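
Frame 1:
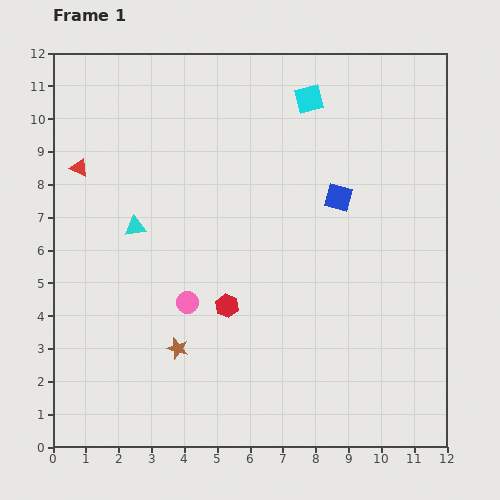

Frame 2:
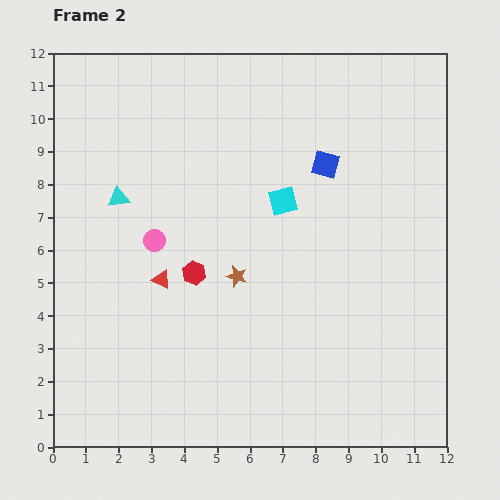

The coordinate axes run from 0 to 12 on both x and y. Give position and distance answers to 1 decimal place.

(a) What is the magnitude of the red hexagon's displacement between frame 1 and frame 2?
1.4

The red hexagon moved from (5.3, 4.3) to (4.3, 5.3), a distance of √(1.0² + 1.0²) ≈ 1.4.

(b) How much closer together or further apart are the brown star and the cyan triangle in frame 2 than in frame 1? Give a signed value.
+0.4

Distance in frame 1: 3.9. Distance in frame 2: 4.3.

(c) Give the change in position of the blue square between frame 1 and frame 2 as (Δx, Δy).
(-0.4, 1.0)

The blue square was at (8.7, 7.6) in frame 1 and (8.3, 8.6) in frame 2.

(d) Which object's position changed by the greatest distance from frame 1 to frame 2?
the red triangle

(moved 4.2; next 3.2)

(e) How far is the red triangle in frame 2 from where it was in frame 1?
4.2

The red triangle moved from (0.8, 8.5) to (3.3, 5.1), a distance of √(2.5² + 3.4²) ≈ 4.2.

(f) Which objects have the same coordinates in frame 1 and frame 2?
none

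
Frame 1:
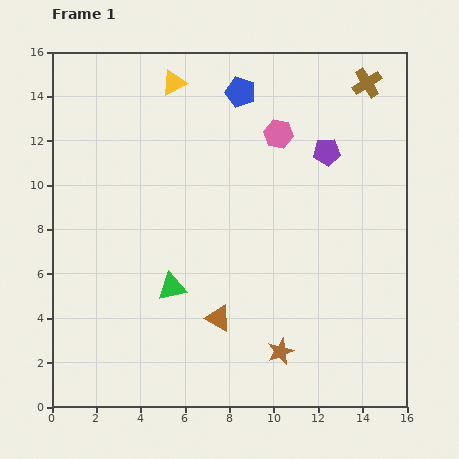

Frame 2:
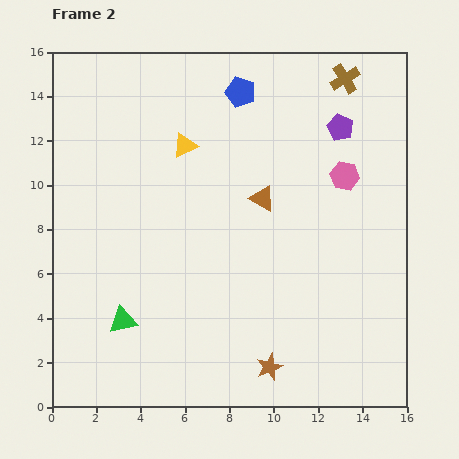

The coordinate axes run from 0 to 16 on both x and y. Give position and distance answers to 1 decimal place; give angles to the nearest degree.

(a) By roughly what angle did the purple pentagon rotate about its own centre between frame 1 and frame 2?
30° clockwise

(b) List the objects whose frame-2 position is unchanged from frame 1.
the blue pentagon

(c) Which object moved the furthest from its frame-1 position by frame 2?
the brown triangle

(moved 5.8; next 3.6)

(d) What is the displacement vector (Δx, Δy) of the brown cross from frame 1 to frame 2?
(-1.0, 0.2)

The brown cross was at (14.2, 14.6) in frame 1 and (13.2, 14.8) in frame 2.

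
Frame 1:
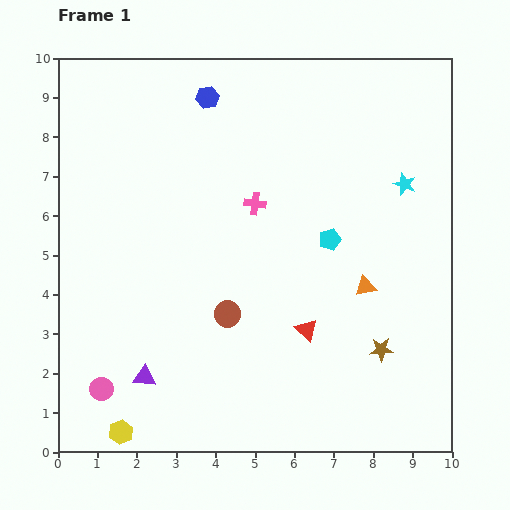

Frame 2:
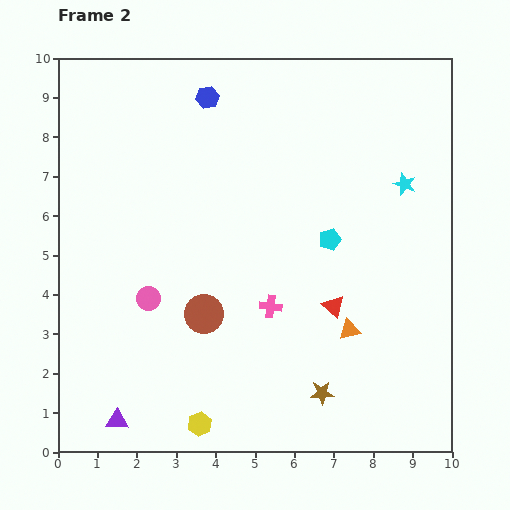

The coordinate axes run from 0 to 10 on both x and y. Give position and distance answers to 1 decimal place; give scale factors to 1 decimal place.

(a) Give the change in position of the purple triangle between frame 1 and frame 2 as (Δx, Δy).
(-0.7, -1.1)

The purple triangle was at (2.2, 1.9) in frame 1 and (1.5, 0.8) in frame 2.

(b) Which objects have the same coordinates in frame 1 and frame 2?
the cyan star, the blue hexagon, the cyan pentagon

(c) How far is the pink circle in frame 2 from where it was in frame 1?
2.6

The pink circle moved from (1.1, 1.6) to (2.3, 3.9), a distance of √(1.2² + 2.3²) ≈ 2.6.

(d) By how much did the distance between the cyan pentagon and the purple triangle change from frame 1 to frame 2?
+1.2

Distance in frame 1: 5.9. Distance in frame 2: 7.1.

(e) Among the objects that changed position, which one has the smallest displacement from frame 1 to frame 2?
the brown circle

(moved 0.6)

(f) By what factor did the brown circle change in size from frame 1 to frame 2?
1.5×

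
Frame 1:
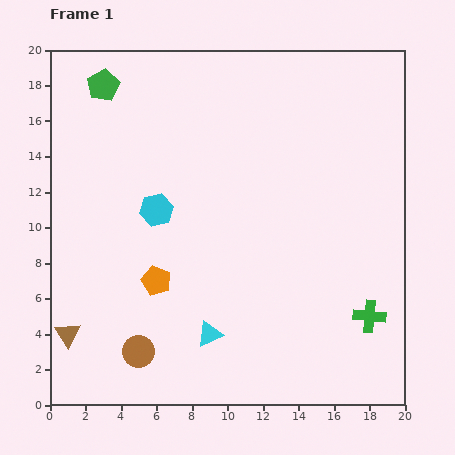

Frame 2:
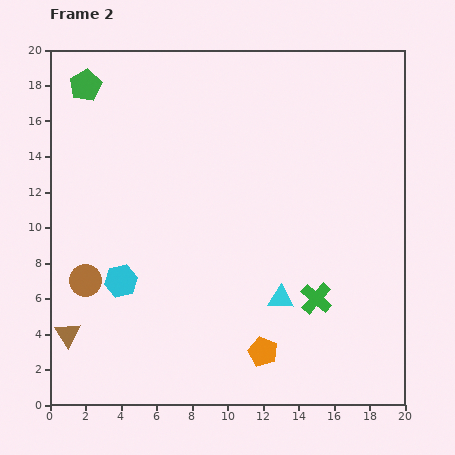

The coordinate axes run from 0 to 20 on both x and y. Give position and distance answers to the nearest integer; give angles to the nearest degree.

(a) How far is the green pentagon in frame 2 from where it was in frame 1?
1

The green pentagon moved from (3, 18) to (2, 18), a distance of √(1² + 0²) ≈ 1.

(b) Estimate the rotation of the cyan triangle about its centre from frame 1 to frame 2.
27° clockwise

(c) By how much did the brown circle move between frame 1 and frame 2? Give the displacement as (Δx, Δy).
(-3, 4)

The brown circle was at (5, 3) in frame 1 and (2, 7) in frame 2.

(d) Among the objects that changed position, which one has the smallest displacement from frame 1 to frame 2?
the green pentagon

(moved 1)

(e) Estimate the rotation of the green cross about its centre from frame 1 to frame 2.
35° clockwise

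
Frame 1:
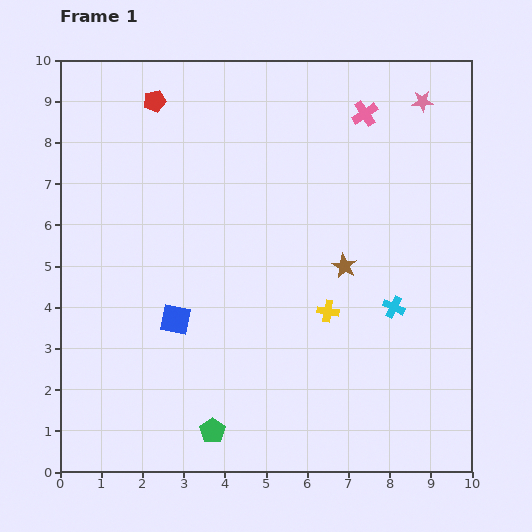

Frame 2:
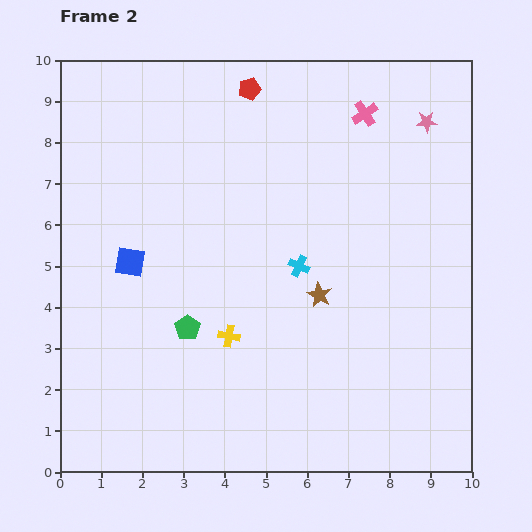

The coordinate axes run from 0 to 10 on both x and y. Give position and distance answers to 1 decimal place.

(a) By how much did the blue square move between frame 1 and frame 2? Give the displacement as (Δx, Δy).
(-1.1, 1.4)

The blue square was at (2.8, 3.7) in frame 1 and (1.7, 5.1) in frame 2.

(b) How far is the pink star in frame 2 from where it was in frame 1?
0.5

The pink star moved from (8.8, 9.0) to (8.9, 8.5), a distance of √(0.1² + 0.5²) ≈ 0.5.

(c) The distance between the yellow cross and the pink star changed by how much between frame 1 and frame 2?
+1.5

Distance in frame 1: 5.6. Distance in frame 2: 7.1.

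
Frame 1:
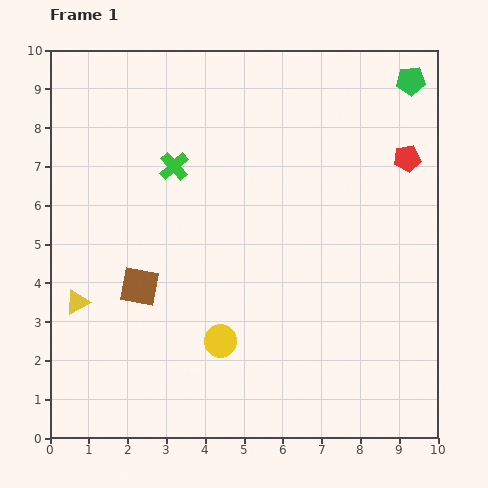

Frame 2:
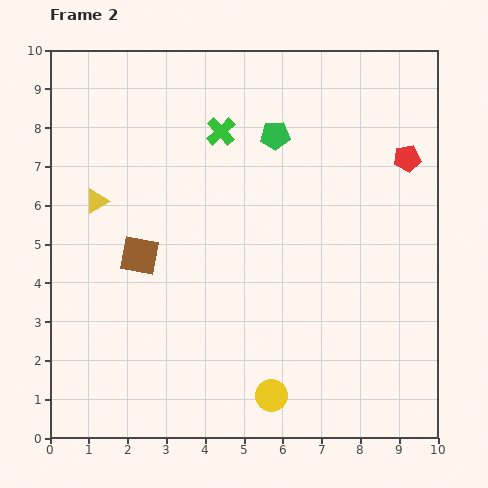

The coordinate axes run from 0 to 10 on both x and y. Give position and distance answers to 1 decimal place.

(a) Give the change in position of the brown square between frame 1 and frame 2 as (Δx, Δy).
(0.0, 0.8)

The brown square was at (2.3, 3.9) in frame 1 and (2.3, 4.7) in frame 2.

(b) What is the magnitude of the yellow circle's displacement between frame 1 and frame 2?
1.9

The yellow circle moved from (4.4, 2.5) to (5.7, 1.1), a distance of √(1.3² + 1.4²) ≈ 1.9.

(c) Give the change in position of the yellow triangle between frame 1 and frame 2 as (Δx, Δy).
(0.5, 2.6)

The yellow triangle was at (0.7, 3.5) in frame 1 and (1.2, 6.1) in frame 2.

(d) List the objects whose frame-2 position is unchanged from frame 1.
the red pentagon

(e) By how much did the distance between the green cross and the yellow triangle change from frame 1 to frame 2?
-0.6

Distance in frame 1: 4.3. Distance in frame 2: 3.7.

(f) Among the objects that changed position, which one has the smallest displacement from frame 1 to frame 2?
the brown square

(moved 0.8)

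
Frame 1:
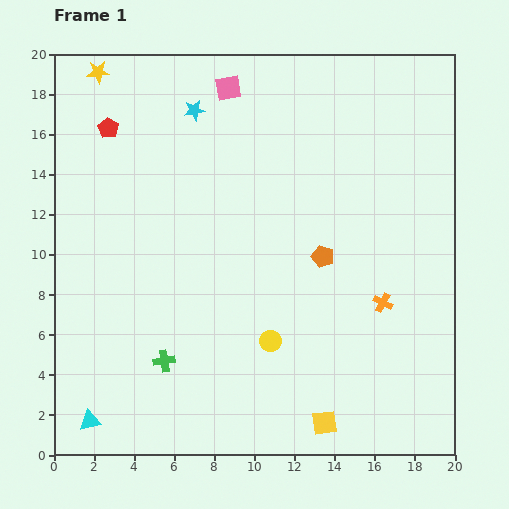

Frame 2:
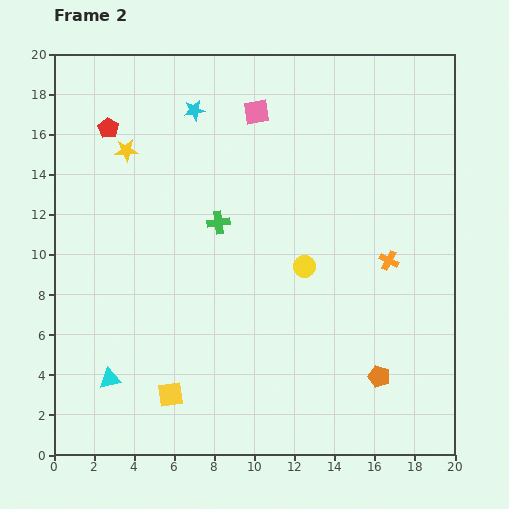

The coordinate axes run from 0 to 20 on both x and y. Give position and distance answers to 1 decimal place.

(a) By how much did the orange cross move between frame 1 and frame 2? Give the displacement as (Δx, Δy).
(0.3, 2.1)

The orange cross was at (16.4, 7.6) in frame 1 and (16.7, 9.7) in frame 2.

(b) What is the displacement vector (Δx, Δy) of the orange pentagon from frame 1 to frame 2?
(2.8, -6.0)

The orange pentagon was at (13.4, 9.9) in frame 1 and (16.2, 3.9) in frame 2.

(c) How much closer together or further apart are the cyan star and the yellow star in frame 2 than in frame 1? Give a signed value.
-1.3

Distance in frame 1: 5.2. Distance in frame 2: 3.9.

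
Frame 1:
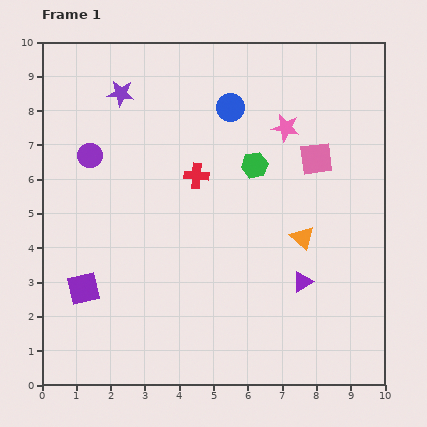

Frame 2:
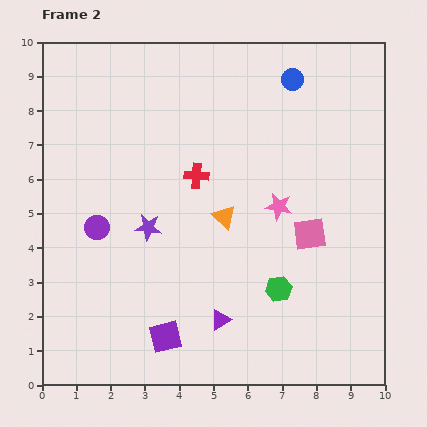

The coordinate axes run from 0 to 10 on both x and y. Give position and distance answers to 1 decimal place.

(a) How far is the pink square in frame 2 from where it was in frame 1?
2.2

The pink square moved from (8.0, 6.6) to (7.8, 4.4), a distance of √(0.2² + 2.2²) ≈ 2.2.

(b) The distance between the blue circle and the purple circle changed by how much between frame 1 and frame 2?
+2.8

Distance in frame 1: 4.3. Distance in frame 2: 7.1.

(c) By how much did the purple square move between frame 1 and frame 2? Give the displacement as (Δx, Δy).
(2.4, -1.4)

The purple square was at (1.2, 2.8) in frame 1 and (3.6, 1.4) in frame 2.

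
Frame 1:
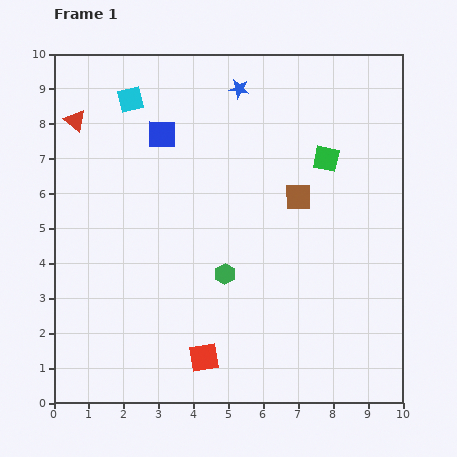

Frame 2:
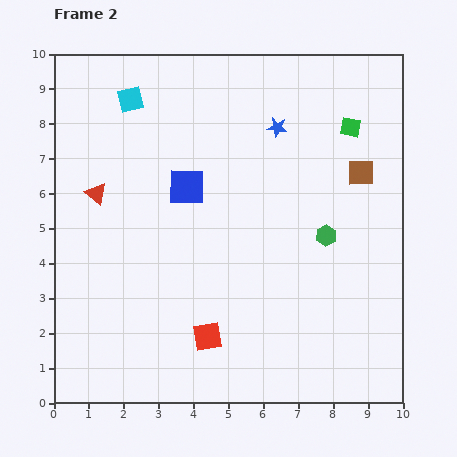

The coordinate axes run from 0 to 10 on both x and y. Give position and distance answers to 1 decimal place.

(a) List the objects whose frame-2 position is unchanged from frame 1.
the cyan square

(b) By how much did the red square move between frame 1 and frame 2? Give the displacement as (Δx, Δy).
(0.1, 0.6)

The red square was at (4.3, 1.3) in frame 1 and (4.4, 1.9) in frame 2.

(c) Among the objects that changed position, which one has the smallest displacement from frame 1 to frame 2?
the red square

(moved 0.6)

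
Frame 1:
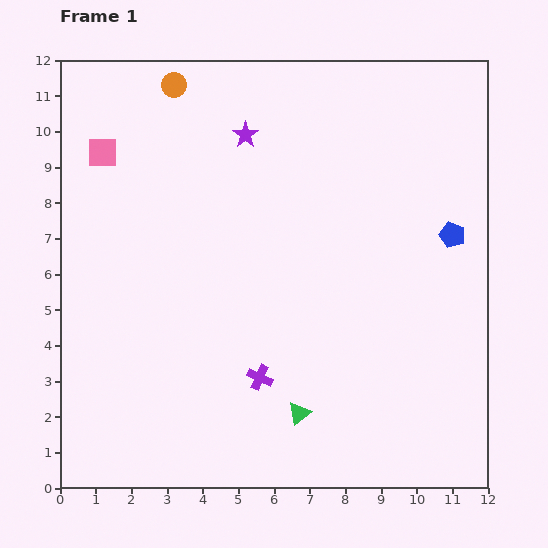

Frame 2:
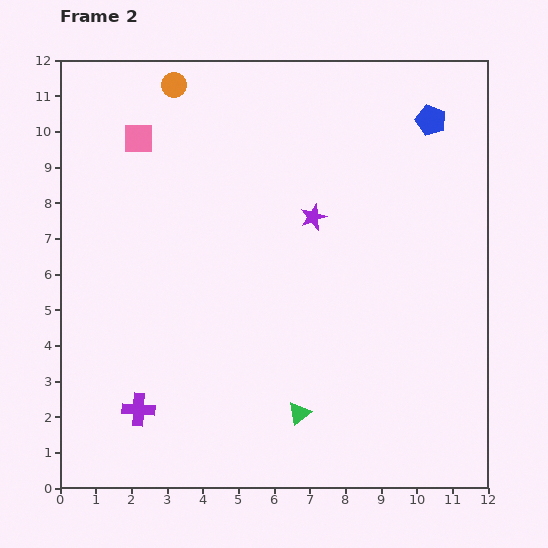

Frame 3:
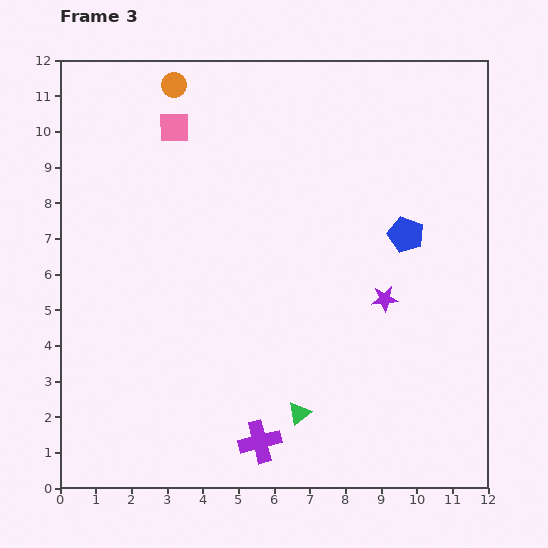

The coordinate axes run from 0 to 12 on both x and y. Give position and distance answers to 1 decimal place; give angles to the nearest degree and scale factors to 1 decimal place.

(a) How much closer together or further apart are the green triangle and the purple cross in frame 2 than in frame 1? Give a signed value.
+3.0

Distance in frame 1: 1.5. Distance in frame 2: 4.5.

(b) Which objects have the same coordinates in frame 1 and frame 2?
the orange circle, the green triangle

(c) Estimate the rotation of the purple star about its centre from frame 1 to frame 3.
31° clockwise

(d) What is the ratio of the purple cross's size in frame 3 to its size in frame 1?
1.6×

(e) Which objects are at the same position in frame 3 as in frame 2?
the orange circle, the green triangle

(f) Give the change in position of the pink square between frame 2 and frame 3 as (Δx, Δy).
(1.0, 0.3)

The pink square was at (2.2, 9.8) in frame 2 and (3.2, 10.1) in frame 3.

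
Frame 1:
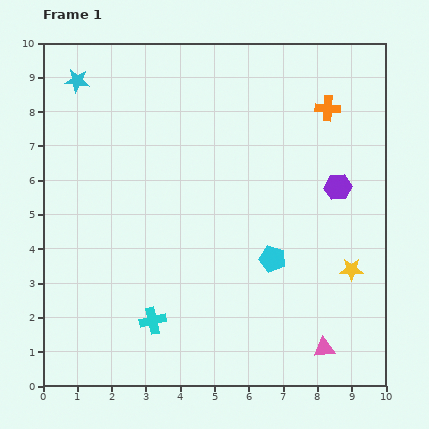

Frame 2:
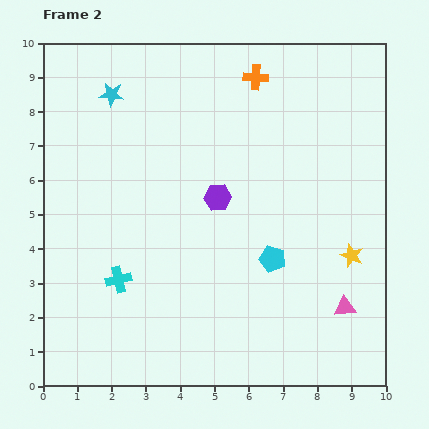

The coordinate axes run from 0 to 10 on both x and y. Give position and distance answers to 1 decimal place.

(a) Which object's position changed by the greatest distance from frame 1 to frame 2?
the purple hexagon

(moved 3.5; next 2.3)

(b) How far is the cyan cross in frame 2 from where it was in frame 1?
1.6

The cyan cross moved from (3.2, 1.9) to (2.2, 3.1), a distance of √(1.0² + 1.2²) ≈ 1.6.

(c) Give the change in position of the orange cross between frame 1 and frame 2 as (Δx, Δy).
(-2.1, 0.9)

The orange cross was at (8.3, 8.1) in frame 1 and (6.2, 9.0) in frame 2.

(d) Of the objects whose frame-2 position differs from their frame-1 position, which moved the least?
the yellow star

(moved 0.4)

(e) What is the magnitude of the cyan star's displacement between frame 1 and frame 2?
1.1

The cyan star moved from (1.0, 8.9) to (2.0, 8.5), a distance of √(1.0² + 0.4²) ≈ 1.1.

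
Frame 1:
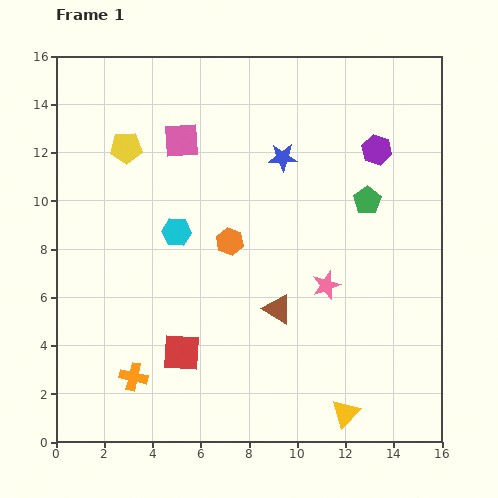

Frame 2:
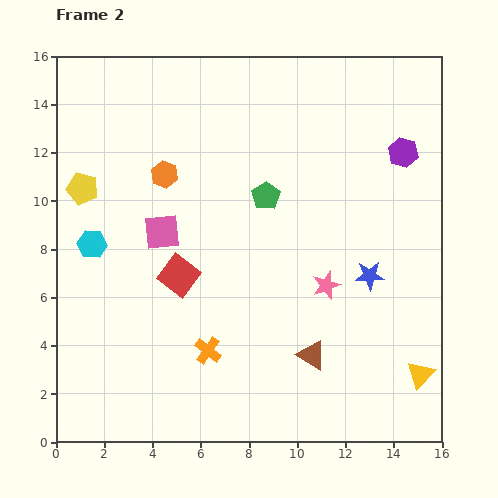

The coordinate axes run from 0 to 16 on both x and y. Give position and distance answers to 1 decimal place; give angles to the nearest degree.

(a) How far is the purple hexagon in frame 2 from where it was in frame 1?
1.1

The purple hexagon moved from (13.3, 12.1) to (14.4, 12.0), a distance of √(1.1² + 0.1²) ≈ 1.1.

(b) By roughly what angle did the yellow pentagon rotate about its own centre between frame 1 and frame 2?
17° clockwise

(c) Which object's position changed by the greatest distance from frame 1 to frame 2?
the blue star

(moved 6.1; next 4.2)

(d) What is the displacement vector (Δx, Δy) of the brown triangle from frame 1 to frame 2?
(1.4, -1.9)

The brown triangle was at (9.2, 5.5) in frame 1 and (10.6, 3.6) in frame 2.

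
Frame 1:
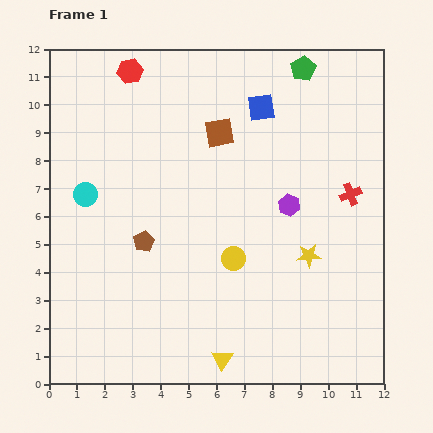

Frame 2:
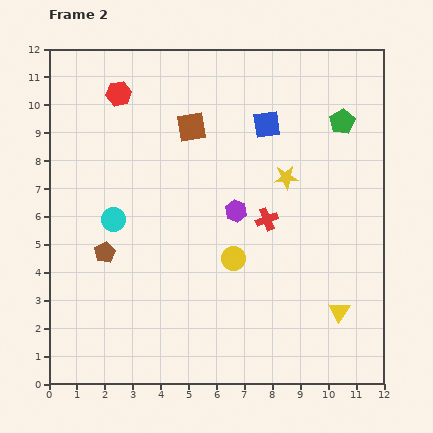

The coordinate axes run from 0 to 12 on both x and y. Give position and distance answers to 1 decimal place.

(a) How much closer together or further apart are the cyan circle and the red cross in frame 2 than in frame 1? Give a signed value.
-4.0

Distance in frame 1: 9.5. Distance in frame 2: 5.5.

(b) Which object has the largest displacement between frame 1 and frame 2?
the yellow triangle

(moved 4.5; next 3.1)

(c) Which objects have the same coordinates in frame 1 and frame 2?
the yellow circle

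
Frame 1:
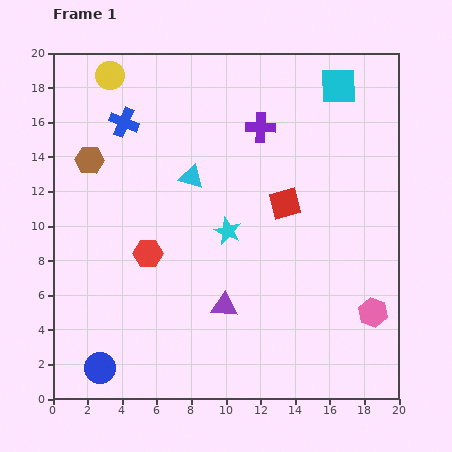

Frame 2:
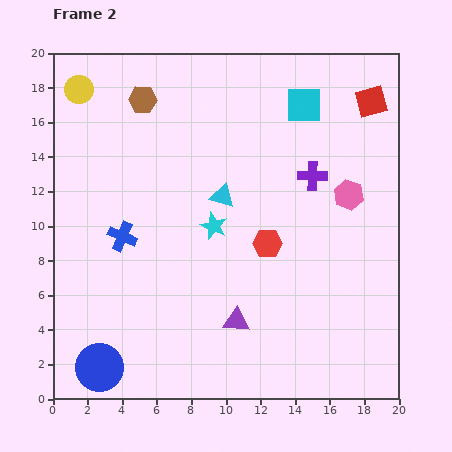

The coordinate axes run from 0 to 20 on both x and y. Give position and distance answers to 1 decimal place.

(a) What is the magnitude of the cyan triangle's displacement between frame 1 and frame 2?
2.1

The cyan triangle moved from (8.0, 12.8) to (9.8, 11.7), a distance of √(1.8² + 1.1²) ≈ 2.1.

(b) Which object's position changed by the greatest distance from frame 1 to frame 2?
the red square

(moved 7.7; next 6.9)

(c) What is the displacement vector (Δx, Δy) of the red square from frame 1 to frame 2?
(5.0, 5.9)

The red square was at (13.4, 11.3) in frame 1 and (18.4, 17.2) in frame 2.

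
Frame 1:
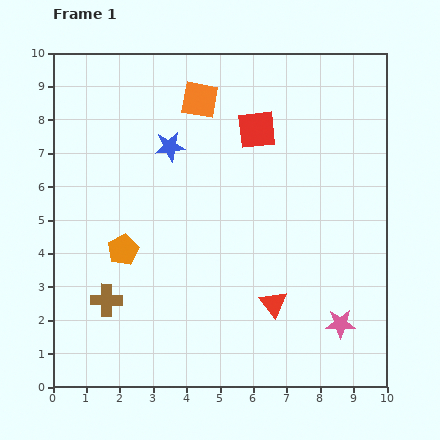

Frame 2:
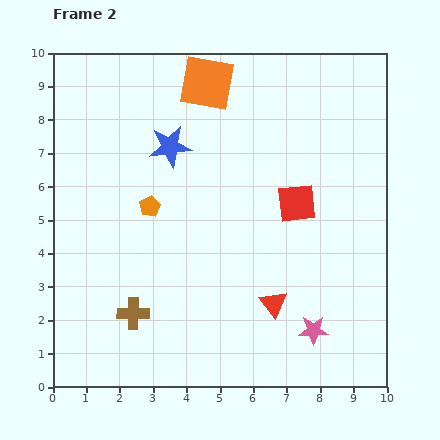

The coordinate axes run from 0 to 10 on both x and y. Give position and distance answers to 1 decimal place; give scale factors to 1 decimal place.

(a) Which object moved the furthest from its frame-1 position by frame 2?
the red square

(moved 2.5; next 1.5)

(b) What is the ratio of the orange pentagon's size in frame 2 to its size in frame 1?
0.7×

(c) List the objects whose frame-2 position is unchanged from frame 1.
the blue star, the red triangle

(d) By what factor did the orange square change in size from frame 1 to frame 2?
1.5×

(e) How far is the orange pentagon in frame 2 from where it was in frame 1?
1.5

The orange pentagon moved from (2.1, 4.1) to (2.9, 5.4), a distance of √(0.8² + 1.3²) ≈ 1.5.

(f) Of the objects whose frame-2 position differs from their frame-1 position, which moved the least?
the orange square

(moved 0.5)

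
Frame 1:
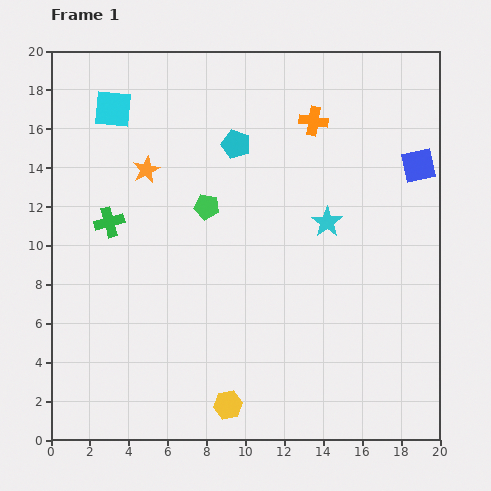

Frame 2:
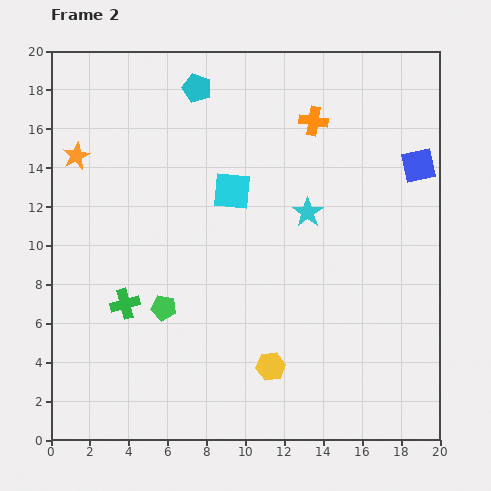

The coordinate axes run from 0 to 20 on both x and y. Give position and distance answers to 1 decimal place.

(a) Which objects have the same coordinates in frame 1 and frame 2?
the orange cross, the blue square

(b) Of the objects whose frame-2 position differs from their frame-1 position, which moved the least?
the cyan star

(moved 1.1)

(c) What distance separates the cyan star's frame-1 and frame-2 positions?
1.1

The cyan star moved from (14.2, 11.2) to (13.2, 11.7), a distance of √(1.0² + 0.5²) ≈ 1.1.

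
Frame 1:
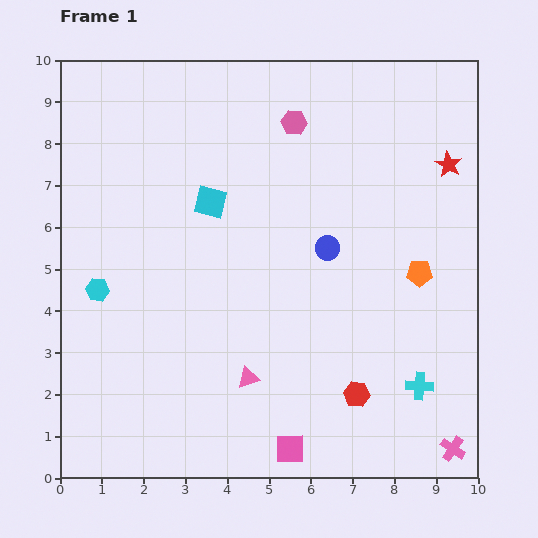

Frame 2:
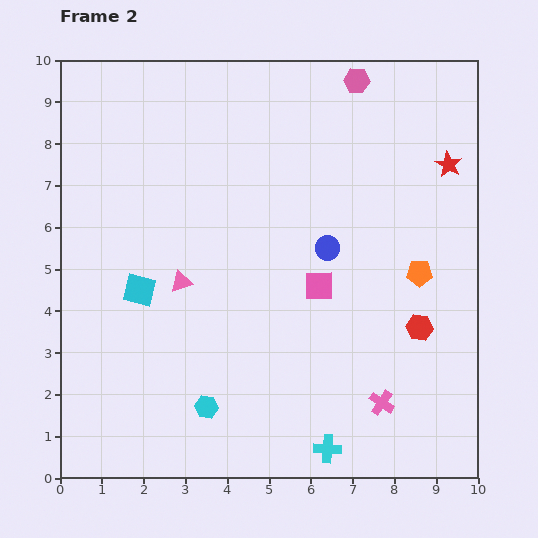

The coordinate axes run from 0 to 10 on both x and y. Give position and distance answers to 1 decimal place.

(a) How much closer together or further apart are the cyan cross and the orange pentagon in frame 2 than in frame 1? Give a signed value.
+2.0

Distance in frame 1: 2.7. Distance in frame 2: 4.7.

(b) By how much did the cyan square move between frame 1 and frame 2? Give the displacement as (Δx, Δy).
(-1.7, -2.1)

The cyan square was at (3.6, 6.6) in frame 1 and (1.9, 4.5) in frame 2.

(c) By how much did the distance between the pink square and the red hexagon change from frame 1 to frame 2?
+0.5

Distance in frame 1: 2.1. Distance in frame 2: 2.6.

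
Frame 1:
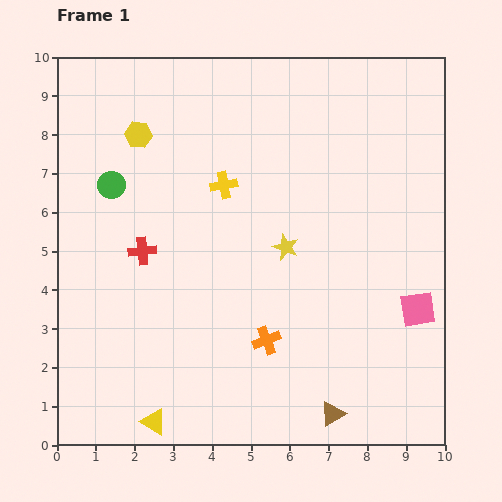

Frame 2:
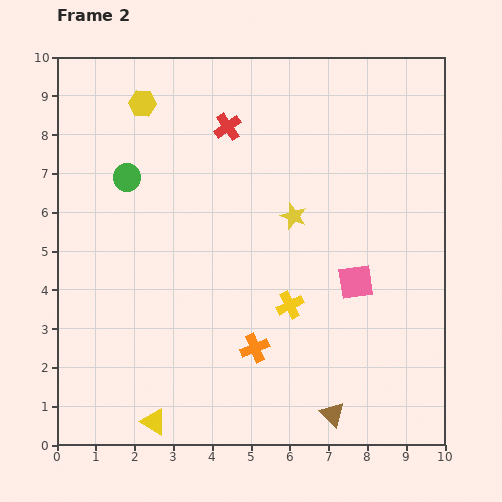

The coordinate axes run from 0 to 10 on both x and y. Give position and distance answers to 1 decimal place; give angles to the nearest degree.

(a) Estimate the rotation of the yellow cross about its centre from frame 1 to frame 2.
16° counter-clockwise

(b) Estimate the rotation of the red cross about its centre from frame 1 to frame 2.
29° counter-clockwise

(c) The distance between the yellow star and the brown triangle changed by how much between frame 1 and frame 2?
+0.7

Distance in frame 1: 4.5. Distance in frame 2: 5.2.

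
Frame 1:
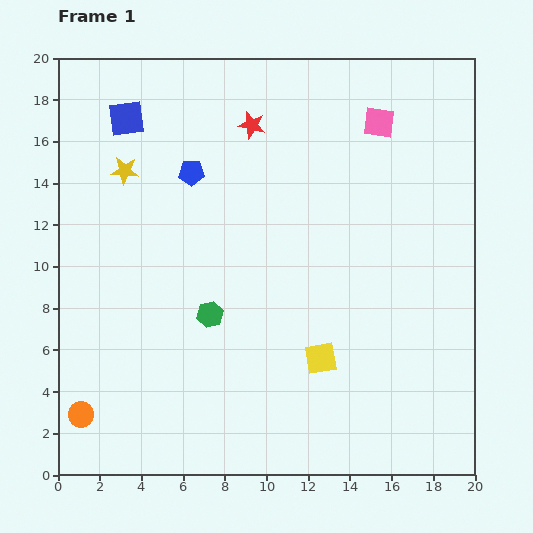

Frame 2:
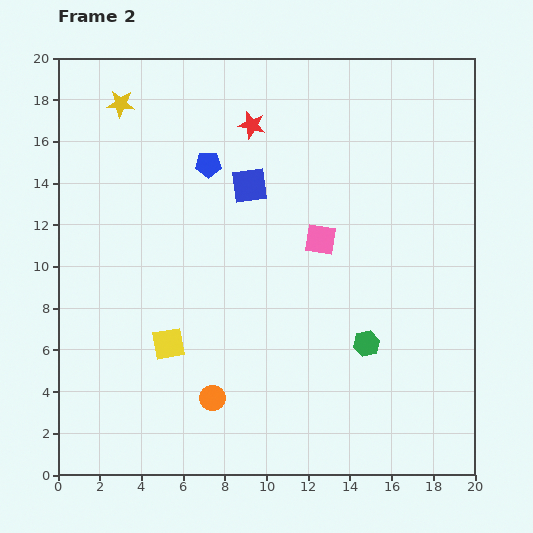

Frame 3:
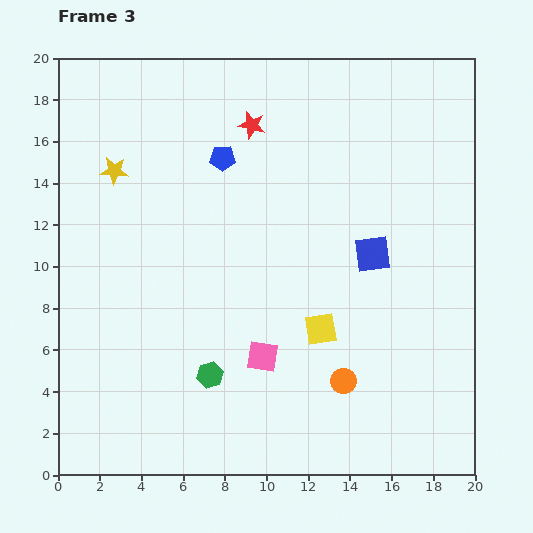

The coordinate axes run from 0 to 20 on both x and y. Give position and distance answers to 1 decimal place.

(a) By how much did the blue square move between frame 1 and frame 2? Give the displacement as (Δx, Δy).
(5.9, -3.2)

The blue square was at (3.3, 17.1) in frame 1 and (9.2, 13.9) in frame 2.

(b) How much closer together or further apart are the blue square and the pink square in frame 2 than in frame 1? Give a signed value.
-7.8

Distance in frame 1: 12.1. Distance in frame 2: 4.3.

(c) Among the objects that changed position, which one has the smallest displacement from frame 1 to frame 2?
the blue pentagon

(moved 0.9)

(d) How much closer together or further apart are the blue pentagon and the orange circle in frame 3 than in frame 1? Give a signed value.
-0.6

Distance in frame 1: 12.8. Distance in frame 3: 12.2.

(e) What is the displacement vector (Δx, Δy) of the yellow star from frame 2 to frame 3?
(-0.3, -3.2)

The yellow star was at (3.0, 17.8) in frame 2 and (2.7, 14.6) in frame 3.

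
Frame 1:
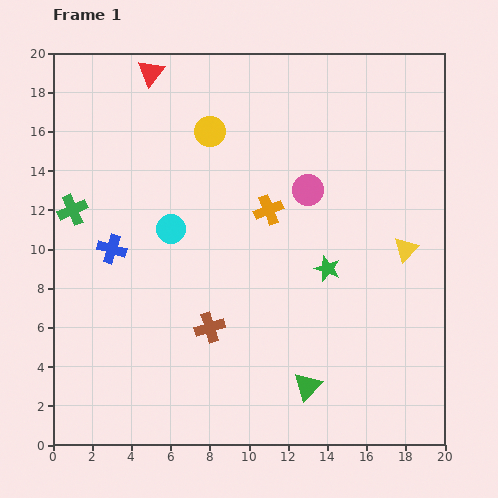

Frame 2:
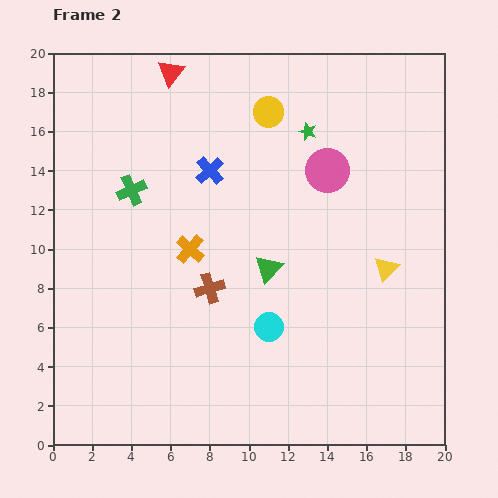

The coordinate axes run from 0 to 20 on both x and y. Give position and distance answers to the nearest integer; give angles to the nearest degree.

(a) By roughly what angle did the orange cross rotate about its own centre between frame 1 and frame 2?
26° counter-clockwise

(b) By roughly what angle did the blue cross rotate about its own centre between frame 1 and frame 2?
31° clockwise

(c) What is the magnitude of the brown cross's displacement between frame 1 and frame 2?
2

The brown cross moved from (8, 6) to (8, 8), a distance of √(0² + 2²) ≈ 2.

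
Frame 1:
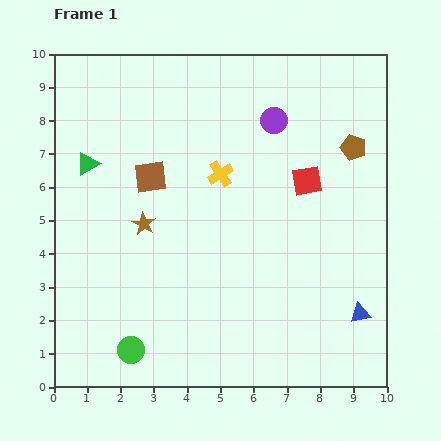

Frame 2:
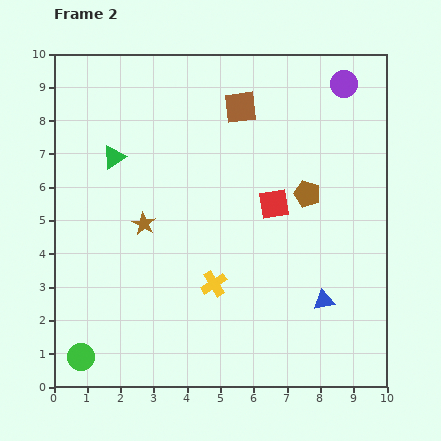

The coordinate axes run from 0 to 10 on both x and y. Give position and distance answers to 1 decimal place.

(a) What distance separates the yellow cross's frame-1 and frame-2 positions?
3.3

The yellow cross moved from (5.0, 6.4) to (4.8, 3.1), a distance of √(0.2² + 3.3²) ≈ 3.3.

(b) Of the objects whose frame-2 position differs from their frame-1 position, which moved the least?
the green triangle

(moved 0.8)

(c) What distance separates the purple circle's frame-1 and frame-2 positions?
2.4

The purple circle moved from (6.6, 8.0) to (8.7, 9.1), a distance of √(2.1² + 1.1²) ≈ 2.4.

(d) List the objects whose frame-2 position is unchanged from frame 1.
the brown star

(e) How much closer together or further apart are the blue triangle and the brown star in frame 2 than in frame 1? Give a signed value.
-1.1

Distance in frame 1: 7.0. Distance in frame 2: 5.9.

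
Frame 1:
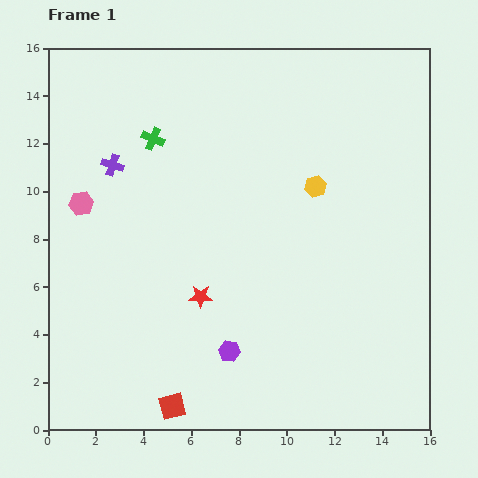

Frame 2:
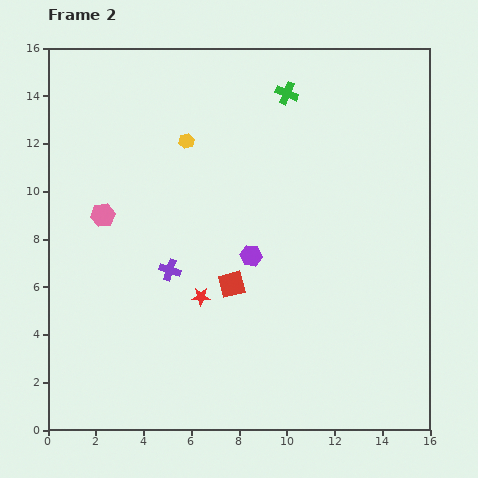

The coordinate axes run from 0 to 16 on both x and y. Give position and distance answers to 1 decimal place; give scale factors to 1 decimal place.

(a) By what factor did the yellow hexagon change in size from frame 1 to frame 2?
0.7×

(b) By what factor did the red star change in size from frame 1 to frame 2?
0.8×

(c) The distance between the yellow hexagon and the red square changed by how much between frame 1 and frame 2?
-4.7

Distance in frame 1: 11.0. Distance in frame 2: 6.3.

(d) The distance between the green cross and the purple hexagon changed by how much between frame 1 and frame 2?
-2.5

Distance in frame 1: 9.5. Distance in frame 2: 7.0.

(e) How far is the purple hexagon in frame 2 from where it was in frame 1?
4.1

The purple hexagon moved from (7.6, 3.3) to (8.5, 7.3), a distance of √(0.9² + 4.0²) ≈ 4.1.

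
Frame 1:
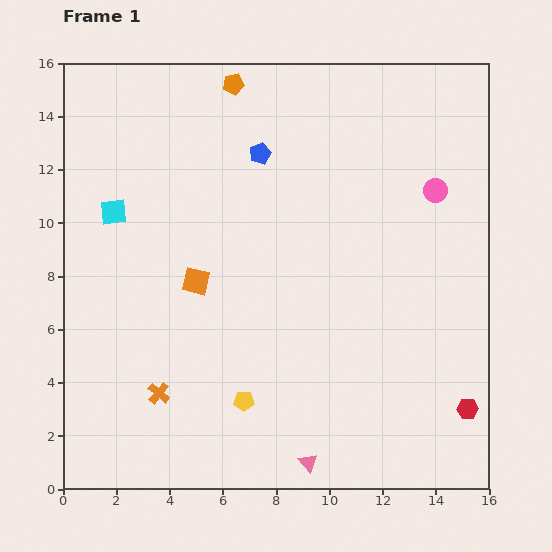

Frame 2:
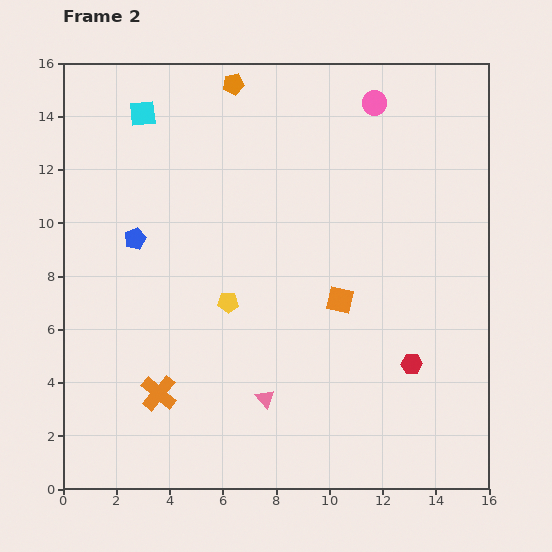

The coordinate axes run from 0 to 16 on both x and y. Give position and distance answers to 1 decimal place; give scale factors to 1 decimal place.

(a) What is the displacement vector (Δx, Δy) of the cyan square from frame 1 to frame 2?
(1.1, 3.7)

The cyan square was at (1.9, 10.4) in frame 1 and (3.0, 14.1) in frame 2.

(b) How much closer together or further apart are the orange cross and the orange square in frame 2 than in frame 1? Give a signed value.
+3.2

Distance in frame 1: 4.4. Distance in frame 2: 7.6.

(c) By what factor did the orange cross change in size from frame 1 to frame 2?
1.6×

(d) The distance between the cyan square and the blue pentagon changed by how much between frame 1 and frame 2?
-1.2

Distance in frame 1: 5.9. Distance in frame 2: 4.7.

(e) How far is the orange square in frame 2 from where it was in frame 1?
5.4

The orange square moved from (5.0, 7.8) to (10.4, 7.1), a distance of √(5.4² + 0.7²) ≈ 5.4.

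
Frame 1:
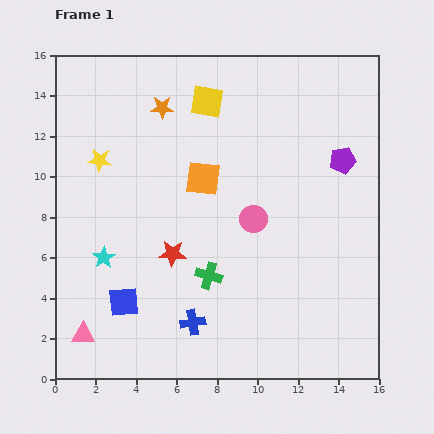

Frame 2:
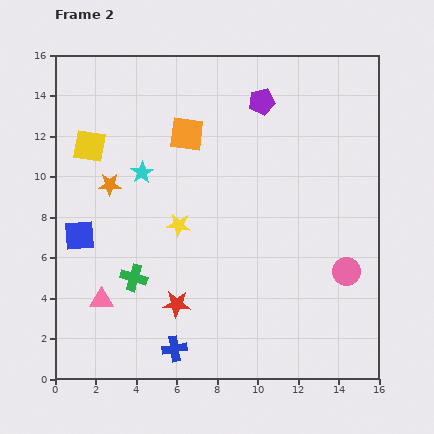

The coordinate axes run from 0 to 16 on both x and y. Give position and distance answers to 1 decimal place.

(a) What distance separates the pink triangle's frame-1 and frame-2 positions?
1.9

The pink triangle moved from (1.4, 2.2) to (2.3, 3.9), a distance of √(0.9² + 1.7²) ≈ 1.9.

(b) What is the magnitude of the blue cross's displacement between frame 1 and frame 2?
1.6

The blue cross moved from (6.8, 2.8) to (5.9, 1.5), a distance of √(0.9² + 1.3²) ≈ 1.6.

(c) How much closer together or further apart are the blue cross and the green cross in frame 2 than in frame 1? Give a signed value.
+1.6

Distance in frame 1: 2.4. Distance in frame 2: 4.0.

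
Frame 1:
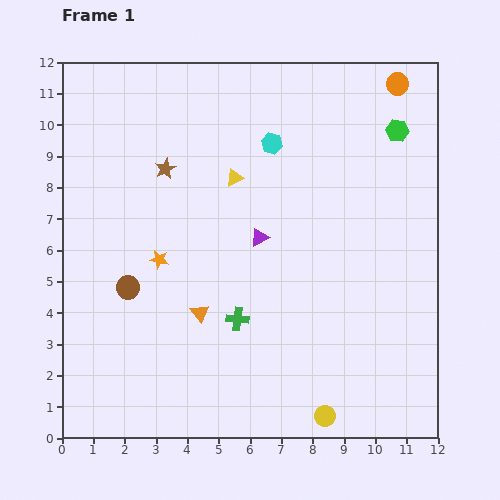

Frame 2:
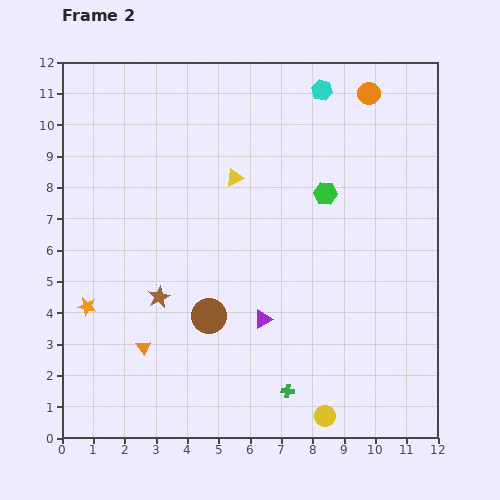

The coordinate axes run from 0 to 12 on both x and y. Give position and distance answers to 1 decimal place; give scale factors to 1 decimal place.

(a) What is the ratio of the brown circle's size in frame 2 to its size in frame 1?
1.5×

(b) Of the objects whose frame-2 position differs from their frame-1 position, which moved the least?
the orange circle

(moved 0.9)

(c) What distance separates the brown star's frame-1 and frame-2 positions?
4.1

The brown star moved from (3.3, 8.6) to (3.1, 4.5), a distance of √(0.2² + 4.1²) ≈ 4.1.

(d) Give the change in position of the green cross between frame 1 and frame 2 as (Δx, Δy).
(1.6, -2.3)

The green cross was at (5.6, 3.8) in frame 1 and (7.2, 1.5) in frame 2.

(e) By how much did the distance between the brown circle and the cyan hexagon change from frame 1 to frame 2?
+1.5

Distance in frame 1: 6.5. Distance in frame 2: 8.0.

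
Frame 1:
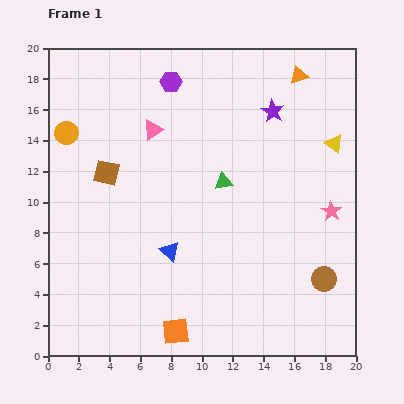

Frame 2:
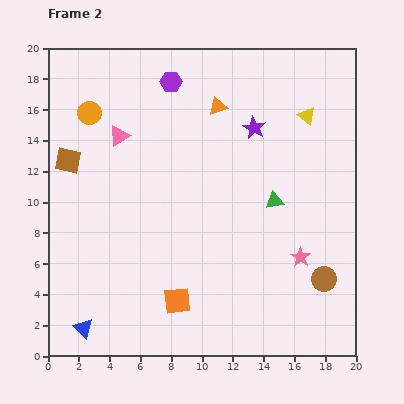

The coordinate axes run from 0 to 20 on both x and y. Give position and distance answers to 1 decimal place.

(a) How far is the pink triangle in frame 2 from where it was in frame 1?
2.2

The pink triangle moved from (6.8, 14.7) to (4.6, 14.3), a distance of √(2.2² + 0.4²) ≈ 2.2.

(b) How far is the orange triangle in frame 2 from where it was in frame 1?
5.7

The orange triangle moved from (16.3, 18.2) to (11.0, 16.2), a distance of √(5.3² + 2.0²) ≈ 5.7.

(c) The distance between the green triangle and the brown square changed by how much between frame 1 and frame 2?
+6.0

Distance in frame 1: 7.6. Distance in frame 2: 13.6.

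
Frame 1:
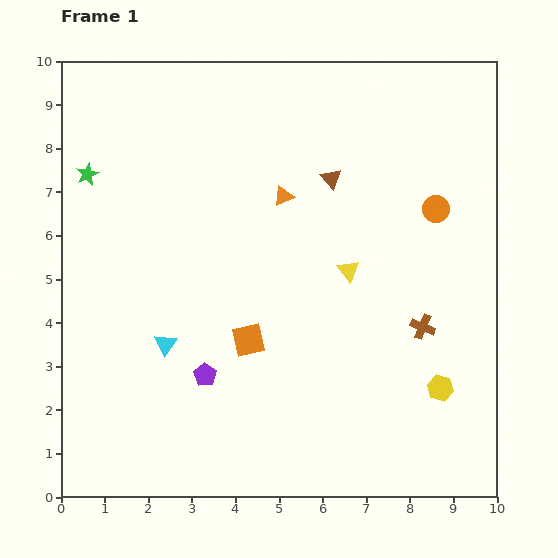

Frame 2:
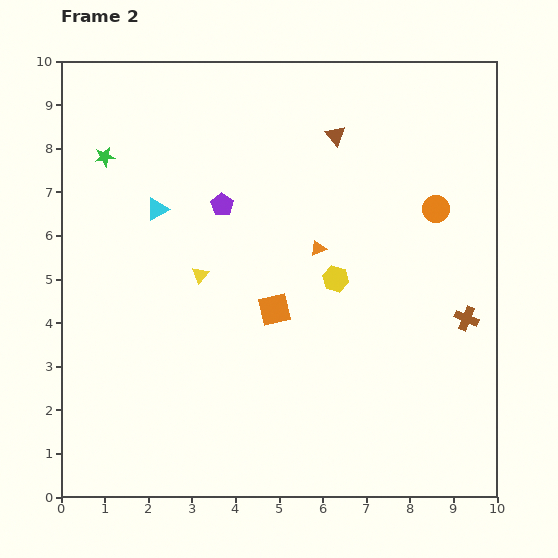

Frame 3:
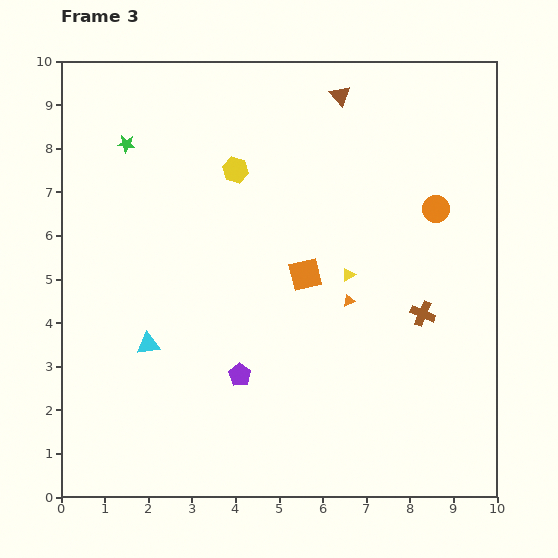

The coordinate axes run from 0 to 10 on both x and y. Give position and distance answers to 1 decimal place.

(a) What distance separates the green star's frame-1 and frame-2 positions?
0.6

The green star moved from (0.6, 7.4) to (1.0, 7.8), a distance of √(0.4² + 0.4²) ≈ 0.6.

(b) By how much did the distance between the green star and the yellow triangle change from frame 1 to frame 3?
-0.5

Distance in frame 1: 6.4. Distance in frame 3: 5.9.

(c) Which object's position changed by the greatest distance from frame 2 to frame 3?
the purple pentagon

(moved 3.9; next 3.4)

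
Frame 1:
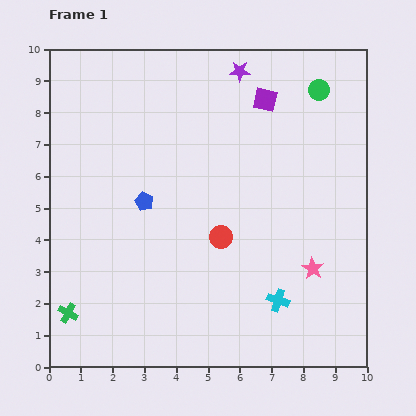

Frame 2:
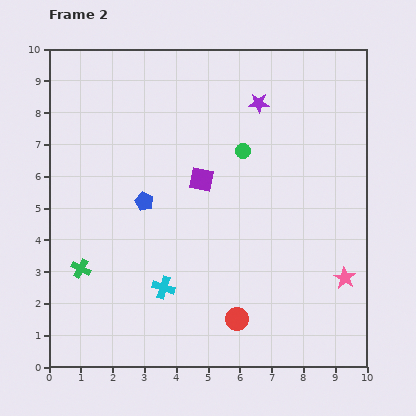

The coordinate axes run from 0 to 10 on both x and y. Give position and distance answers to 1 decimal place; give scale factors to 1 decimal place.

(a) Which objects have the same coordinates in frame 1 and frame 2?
the blue pentagon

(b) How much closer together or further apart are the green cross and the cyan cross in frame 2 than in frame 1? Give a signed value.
-3.9

Distance in frame 1: 6.6. Distance in frame 2: 2.7.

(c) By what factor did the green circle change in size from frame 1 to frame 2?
0.7×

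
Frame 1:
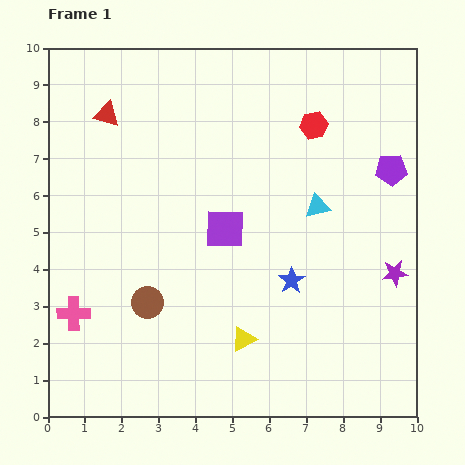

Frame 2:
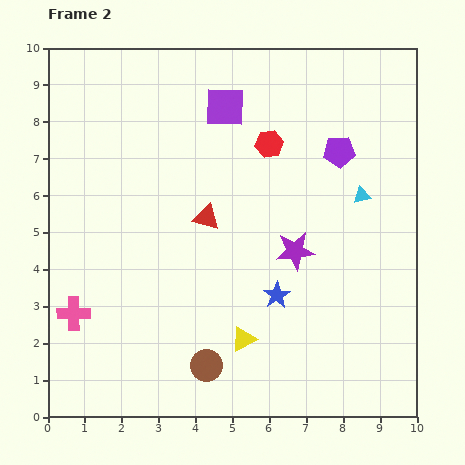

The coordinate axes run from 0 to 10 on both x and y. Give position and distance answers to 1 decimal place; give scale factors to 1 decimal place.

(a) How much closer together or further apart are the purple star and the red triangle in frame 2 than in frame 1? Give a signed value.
-6.3

Distance in frame 1: 8.9. Distance in frame 2: 2.6.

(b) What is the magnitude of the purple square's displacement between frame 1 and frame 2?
3.3

The purple square moved from (4.8, 5.1) to (4.8, 8.4), a distance of √(0.0² + 3.3²) ≈ 3.3.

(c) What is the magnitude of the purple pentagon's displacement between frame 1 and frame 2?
1.5

The purple pentagon moved from (9.3, 6.7) to (7.9, 7.2), a distance of √(1.4² + 0.5²) ≈ 1.5.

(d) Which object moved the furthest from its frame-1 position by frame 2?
the red triangle

(moved 3.9; next 3.3)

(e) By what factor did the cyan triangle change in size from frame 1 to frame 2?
0.7×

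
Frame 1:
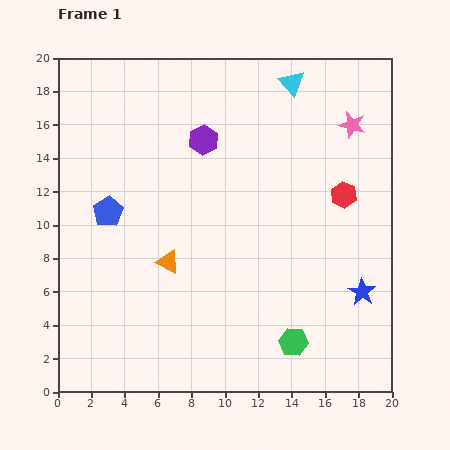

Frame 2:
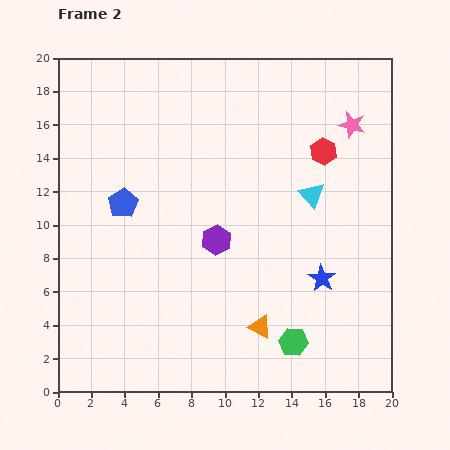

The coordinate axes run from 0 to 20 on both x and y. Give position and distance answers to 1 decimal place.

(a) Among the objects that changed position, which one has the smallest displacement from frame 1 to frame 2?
the blue pentagon

(moved 1.0)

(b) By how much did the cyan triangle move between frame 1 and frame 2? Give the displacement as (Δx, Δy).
(1.2, -6.7)

The cyan triangle was at (14.0, 18.5) in frame 1 and (15.2, 11.8) in frame 2.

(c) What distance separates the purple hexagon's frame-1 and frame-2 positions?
6.1

The purple hexagon moved from (8.7, 15.1) to (9.5, 9.1), a distance of √(0.8² + 6.0²) ≈ 6.1.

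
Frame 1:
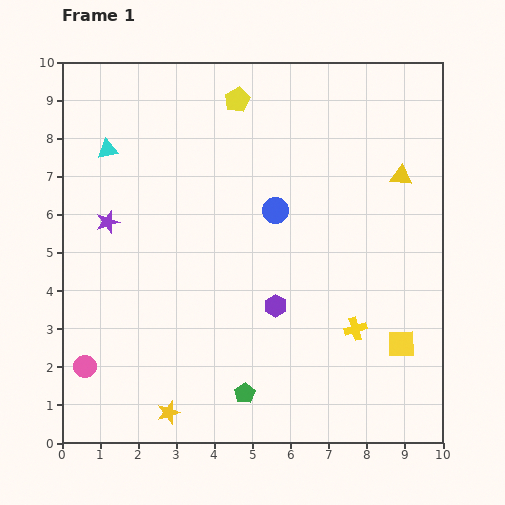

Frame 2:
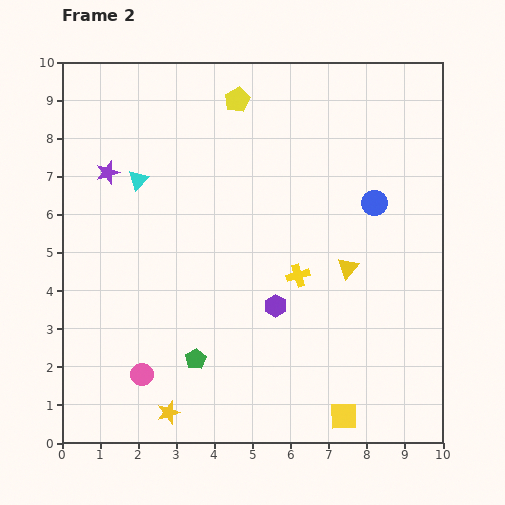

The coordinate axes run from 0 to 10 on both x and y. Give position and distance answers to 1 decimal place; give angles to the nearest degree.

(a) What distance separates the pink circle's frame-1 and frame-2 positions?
1.5

The pink circle moved from (0.6, 2.0) to (2.1, 1.8), a distance of √(1.5² + 0.2²) ≈ 1.5.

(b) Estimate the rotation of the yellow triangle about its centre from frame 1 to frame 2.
55° counter-clockwise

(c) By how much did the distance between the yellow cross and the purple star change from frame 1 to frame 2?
-1.4

Distance in frame 1: 7.1. Distance in frame 2: 5.7.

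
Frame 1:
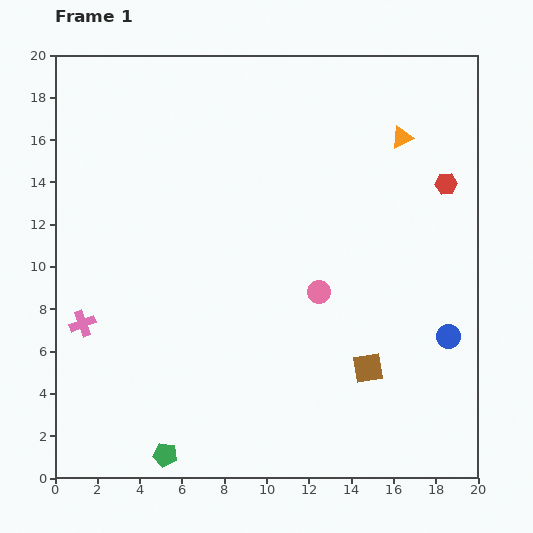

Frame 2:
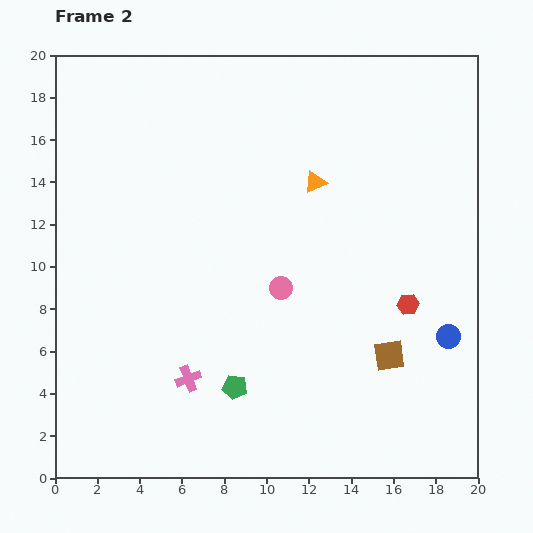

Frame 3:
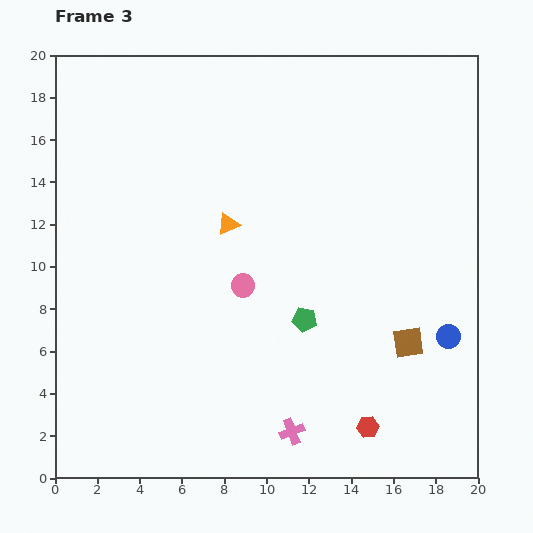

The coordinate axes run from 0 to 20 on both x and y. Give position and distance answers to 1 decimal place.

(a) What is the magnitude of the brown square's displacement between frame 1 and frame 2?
1.2

The brown square moved from (14.8, 5.2) to (15.8, 5.8), a distance of √(1.0² + 0.6²) ≈ 1.2.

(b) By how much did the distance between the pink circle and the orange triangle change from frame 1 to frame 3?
-5.3

Distance in frame 1: 8.3. Distance in frame 3: 3.0.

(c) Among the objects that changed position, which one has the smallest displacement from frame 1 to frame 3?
the brown square

(moved 2.2)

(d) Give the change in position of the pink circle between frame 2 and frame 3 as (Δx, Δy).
(-1.8, 0.1)

The pink circle was at (10.7, 9.0) in frame 2 and (8.9, 9.1) in frame 3.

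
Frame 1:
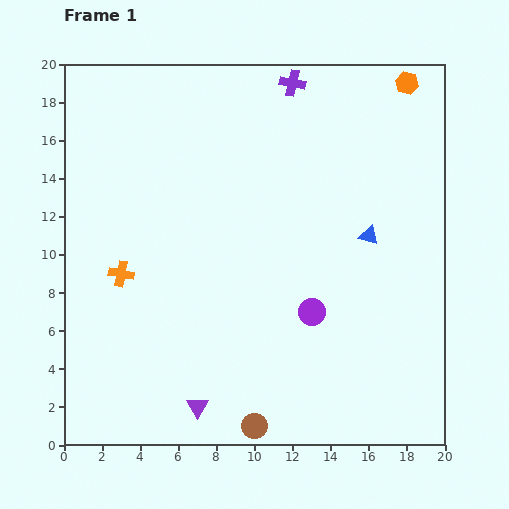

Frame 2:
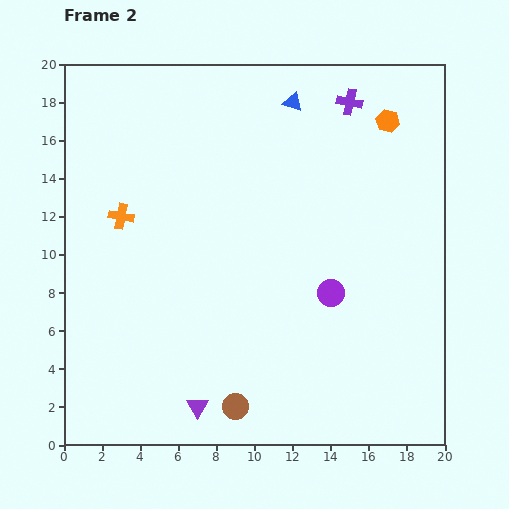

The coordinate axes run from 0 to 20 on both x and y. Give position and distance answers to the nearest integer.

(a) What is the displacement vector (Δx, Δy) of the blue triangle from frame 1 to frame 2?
(-4, 7)

The blue triangle was at (16, 11) in frame 1 and (12, 18) in frame 2.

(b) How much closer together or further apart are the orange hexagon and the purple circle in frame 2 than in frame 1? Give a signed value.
-4

Distance in frame 1: 13. Distance in frame 2: 9.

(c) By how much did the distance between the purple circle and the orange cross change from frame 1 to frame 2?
+2

Distance in frame 1: 10. Distance in frame 2: 12.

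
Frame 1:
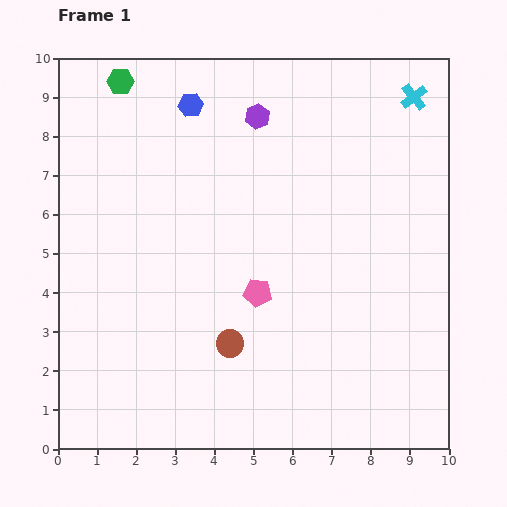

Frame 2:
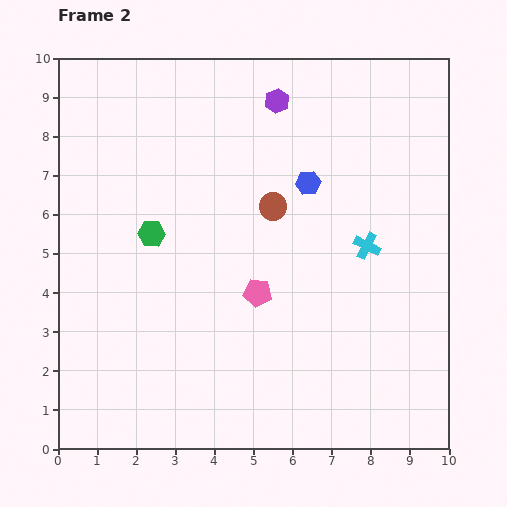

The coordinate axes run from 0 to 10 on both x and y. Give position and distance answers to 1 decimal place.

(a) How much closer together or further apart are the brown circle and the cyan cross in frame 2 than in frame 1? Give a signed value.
-5.3

Distance in frame 1: 7.9. Distance in frame 2: 2.6.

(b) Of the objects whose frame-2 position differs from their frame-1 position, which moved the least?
the purple hexagon

(moved 0.6)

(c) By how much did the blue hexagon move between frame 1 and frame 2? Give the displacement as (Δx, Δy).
(3.0, -2.0)

The blue hexagon was at (3.4, 8.8) in frame 1 and (6.4, 6.8) in frame 2.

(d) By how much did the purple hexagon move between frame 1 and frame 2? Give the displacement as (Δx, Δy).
(0.5, 0.4)

The purple hexagon was at (5.1, 8.5) in frame 1 and (5.6, 8.9) in frame 2.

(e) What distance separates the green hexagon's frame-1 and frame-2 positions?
4.0

The green hexagon moved from (1.6, 9.4) to (2.4, 5.5), a distance of √(0.8² + 3.9²) ≈ 4.0.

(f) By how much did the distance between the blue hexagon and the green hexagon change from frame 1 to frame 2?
+2.3

Distance in frame 1: 1.9. Distance in frame 2: 4.2.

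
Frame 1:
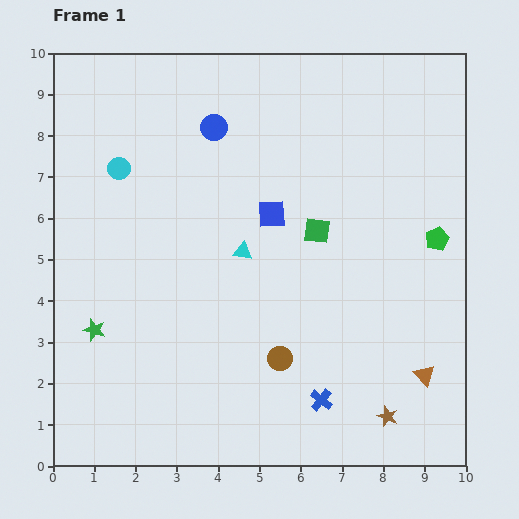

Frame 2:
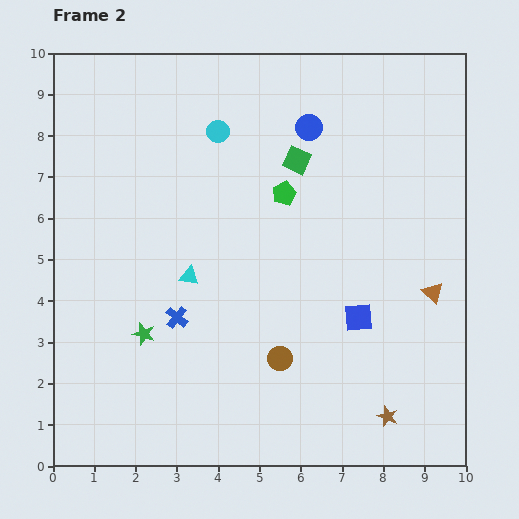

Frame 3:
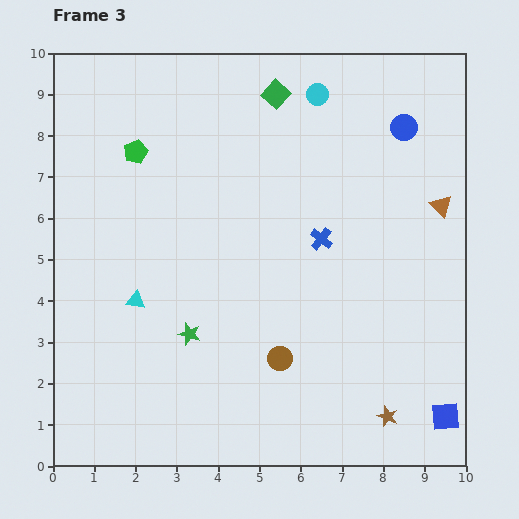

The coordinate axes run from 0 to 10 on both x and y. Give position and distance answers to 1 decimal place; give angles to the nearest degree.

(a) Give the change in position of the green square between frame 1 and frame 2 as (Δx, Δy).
(-0.5, 1.7)

The green square was at (6.4, 5.7) in frame 1 and (5.9, 7.4) in frame 2.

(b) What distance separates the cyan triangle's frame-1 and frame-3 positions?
2.9

The cyan triangle moved from (4.6, 5.2) to (2.0, 4.0), a distance of √(2.6² + 1.2²) ≈ 2.9.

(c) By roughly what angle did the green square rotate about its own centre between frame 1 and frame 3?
35° clockwise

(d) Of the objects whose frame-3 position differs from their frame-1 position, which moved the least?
the green star

(moved 2.3)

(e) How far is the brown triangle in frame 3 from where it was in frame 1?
4.1

The brown triangle moved from (9.0, 2.2) to (9.4, 6.3), a distance of √(0.4² + 4.1²) ≈ 4.1.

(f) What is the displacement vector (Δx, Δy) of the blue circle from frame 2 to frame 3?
(2.3, 0.0)

The blue circle was at (6.2, 8.2) in frame 2 and (8.5, 8.2) in frame 3.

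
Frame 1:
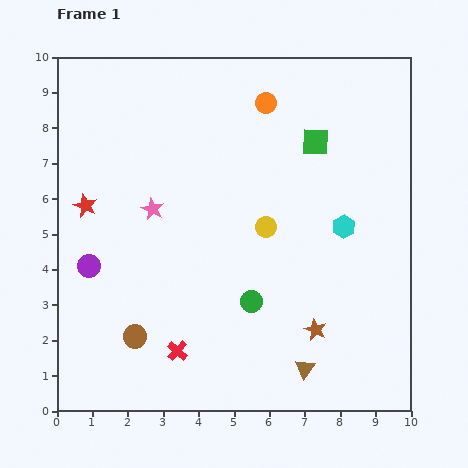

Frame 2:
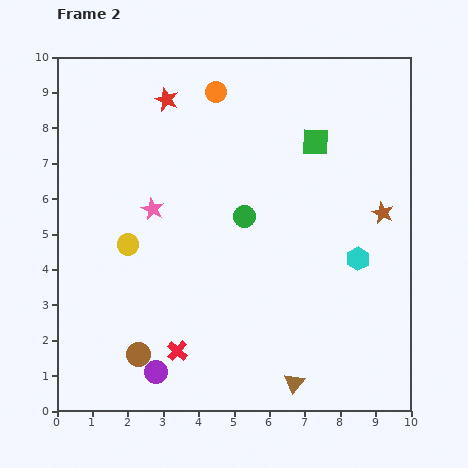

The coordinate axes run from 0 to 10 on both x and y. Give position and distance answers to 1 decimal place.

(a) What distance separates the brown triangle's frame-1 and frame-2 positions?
0.5

The brown triangle moved from (7.0, 1.2) to (6.7, 0.8), a distance of √(0.3² + 0.4²) ≈ 0.5.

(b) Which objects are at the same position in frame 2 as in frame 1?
the red cross, the green square, the pink star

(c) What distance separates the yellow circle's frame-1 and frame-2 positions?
3.9

The yellow circle moved from (5.9, 5.2) to (2.0, 4.7), a distance of √(3.9² + 0.5²) ≈ 3.9.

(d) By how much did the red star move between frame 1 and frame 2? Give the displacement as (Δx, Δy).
(2.3, 3.0)

The red star was at (0.8, 5.8) in frame 1 and (3.1, 8.8) in frame 2.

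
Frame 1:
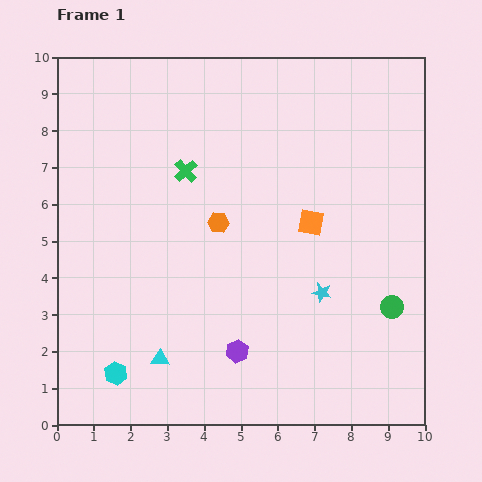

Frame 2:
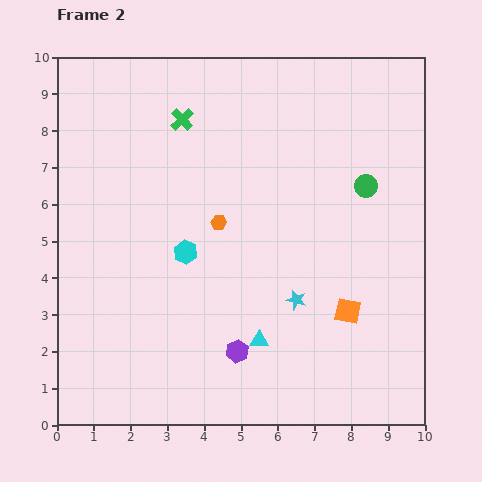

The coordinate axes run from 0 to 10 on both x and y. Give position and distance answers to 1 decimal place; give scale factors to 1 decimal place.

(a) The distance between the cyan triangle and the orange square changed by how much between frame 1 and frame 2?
-3.0

Distance in frame 1: 5.5. Distance in frame 2: 2.5.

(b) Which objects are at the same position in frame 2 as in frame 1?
the orange hexagon, the purple hexagon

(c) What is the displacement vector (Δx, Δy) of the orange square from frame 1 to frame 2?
(1.0, -2.4)

The orange square was at (6.9, 5.5) in frame 1 and (7.9, 3.1) in frame 2.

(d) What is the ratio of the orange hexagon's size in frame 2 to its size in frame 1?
0.7×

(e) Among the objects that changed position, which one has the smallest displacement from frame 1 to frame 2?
the cyan star

(moved 0.7)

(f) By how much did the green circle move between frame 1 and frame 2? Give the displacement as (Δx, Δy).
(-0.7, 3.3)

The green circle was at (9.1, 3.2) in frame 1 and (8.4, 6.5) in frame 2.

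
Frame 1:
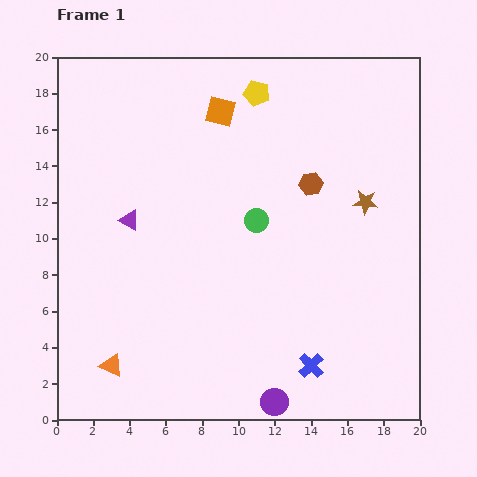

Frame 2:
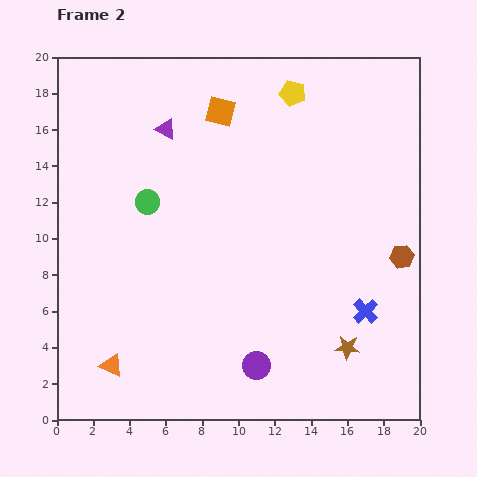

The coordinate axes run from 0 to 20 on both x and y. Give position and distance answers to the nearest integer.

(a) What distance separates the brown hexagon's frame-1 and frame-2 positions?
6

The brown hexagon moved from (14, 13) to (19, 9), a distance of √(5² + 4²) ≈ 6.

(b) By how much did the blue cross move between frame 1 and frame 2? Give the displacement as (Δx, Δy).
(3, 3)

The blue cross was at (14, 3) in frame 1 and (17, 6) in frame 2.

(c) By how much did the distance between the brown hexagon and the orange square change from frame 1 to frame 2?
+7

Distance in frame 1: 6. Distance in frame 2: 13.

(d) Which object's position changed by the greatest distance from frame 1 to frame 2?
the brown star

(moved 8; next 6)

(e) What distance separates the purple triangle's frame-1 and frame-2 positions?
5

The purple triangle moved from (4, 11) to (6, 16), a distance of √(2² + 5²) ≈ 5.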